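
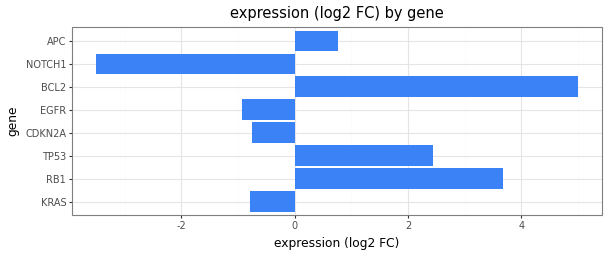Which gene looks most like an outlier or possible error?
BCL2 ≈ 5; the rest sit between ≈ -4 and ≈ 4.

BCL2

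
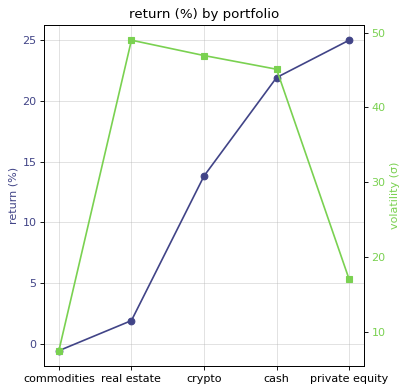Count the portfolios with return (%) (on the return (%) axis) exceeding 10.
3

Above 10: crypto, cash, private equity.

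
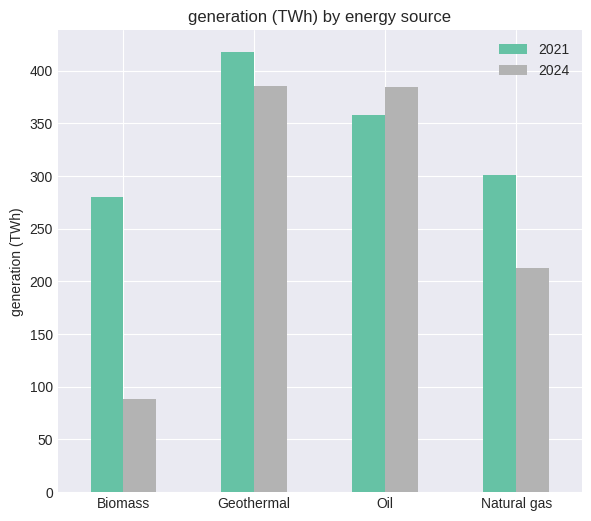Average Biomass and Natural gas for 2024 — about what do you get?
(100 + 200) / 2 ≈ 150.

≈ 150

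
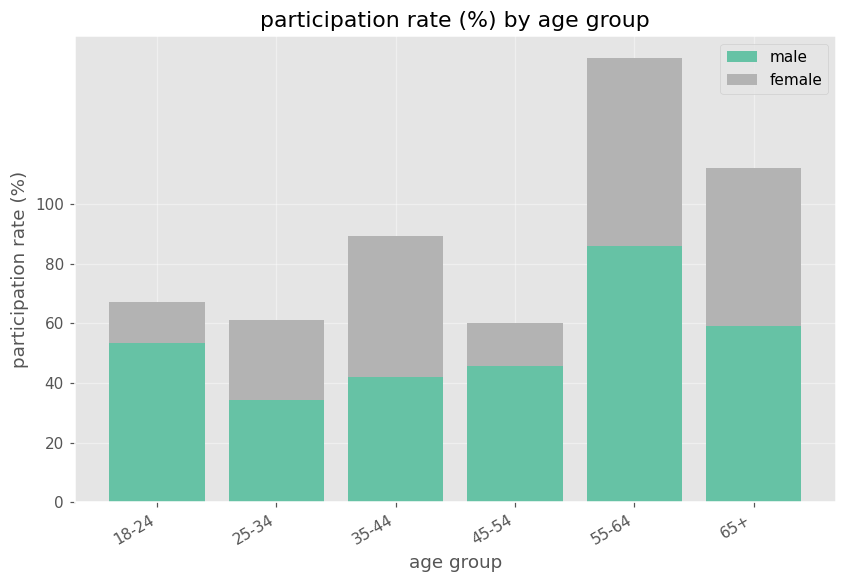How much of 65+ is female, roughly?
female top ≈ 120, bottom ≈ 60; segment ≈ 60.

≈ 60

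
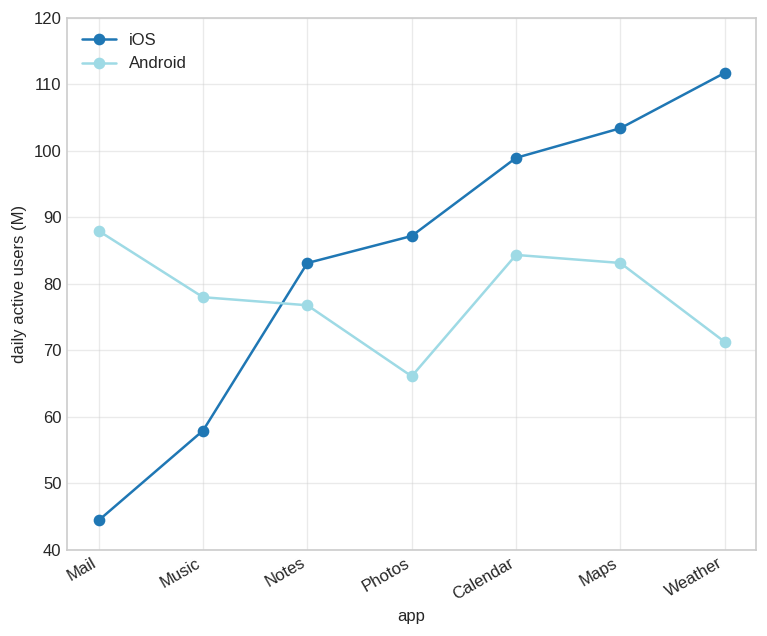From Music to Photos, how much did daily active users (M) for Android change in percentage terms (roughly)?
≈ -12.5%

Music ≈ 80, Photos ≈ 70; (70 − 80) / 80 ≈ -12.5%.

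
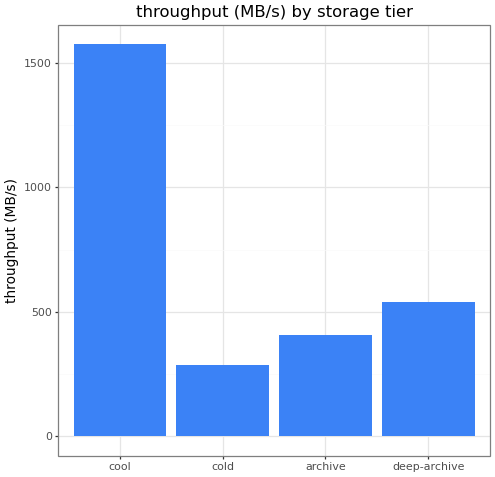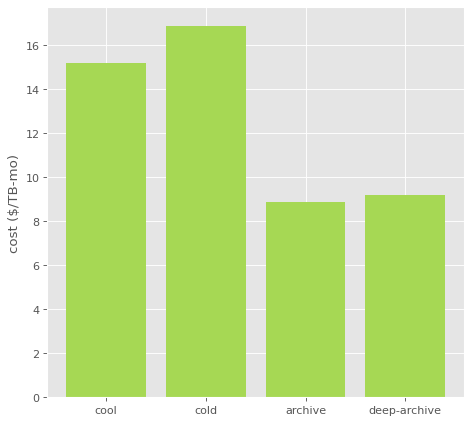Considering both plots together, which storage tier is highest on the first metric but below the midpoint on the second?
deep-archive

Chart 2 median cost ($/TB-mo) ≈ 12; below-median storage tiers: archive, deep-archive. Among those, deep-archive has the highest throughput (MB/s) (≈ 600).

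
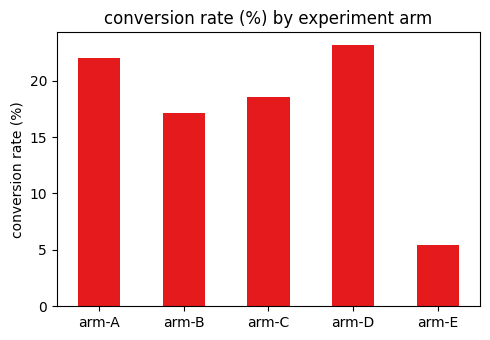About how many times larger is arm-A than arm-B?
arm-A ≈ 22, arm-B ≈ 18; 22/18 ≈ 1.22.

≈ 1.22×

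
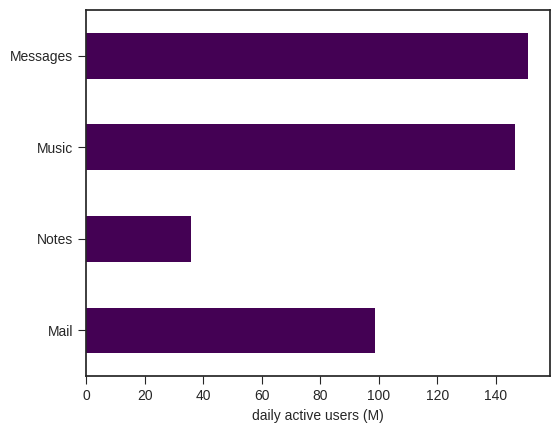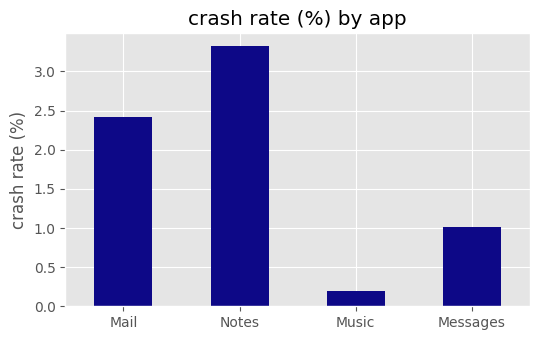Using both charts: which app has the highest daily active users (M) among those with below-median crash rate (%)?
Messages

Chart 2 median crash rate (%) ≈ 1.5; below-median apps: Music, Messages. Among those, Messages has the highest daily active users (M) (≈ 160).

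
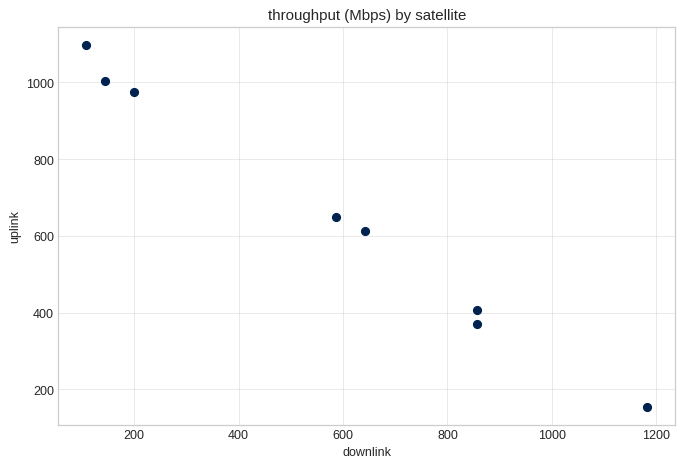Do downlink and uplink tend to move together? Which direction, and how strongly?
Points are negatively correlated; strong (|r| ≈ 1.0).

negative, strong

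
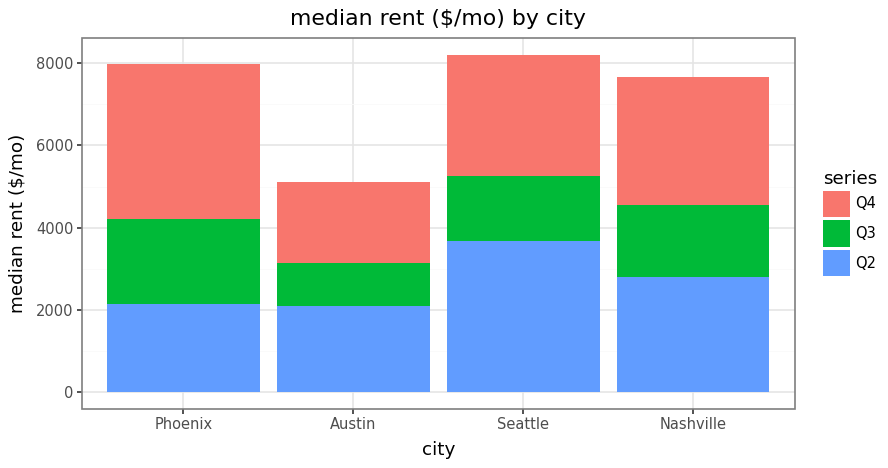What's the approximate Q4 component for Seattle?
Q4 top ≈ 8000, bottom ≈ 5000; segment ≈ 3000.

≈ 3000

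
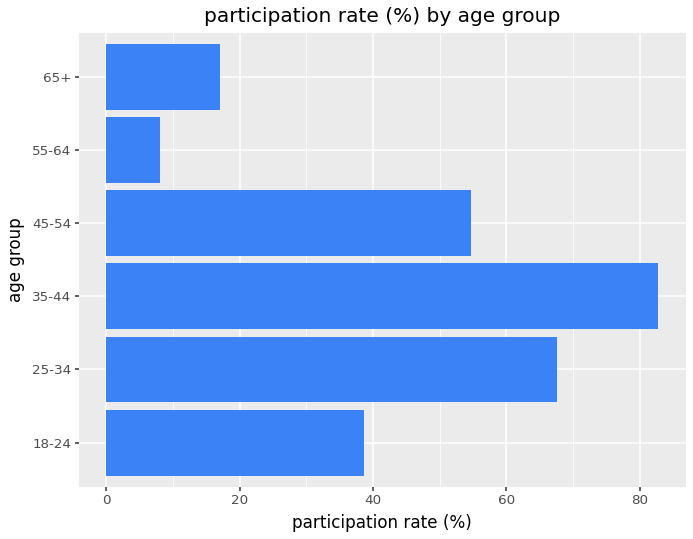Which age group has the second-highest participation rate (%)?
Top 3: 35-44 ≈ 80, 25-34 ≈ 70, 45-54 ≈ 50.

25-34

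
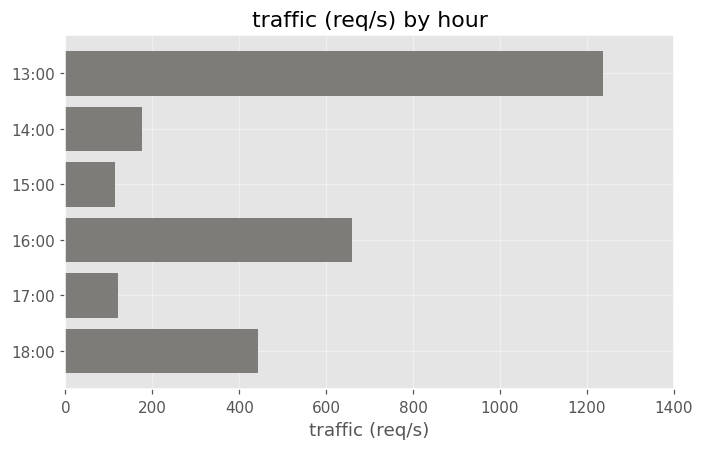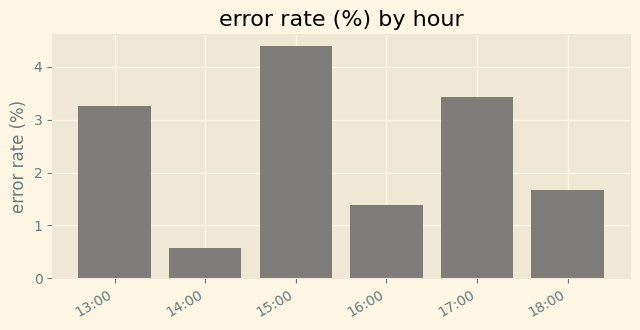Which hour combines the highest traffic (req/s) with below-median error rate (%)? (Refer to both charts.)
16:00

Chart 2 median error rate (%) ≈ 2.5; below-median hours: 14:00, 16:00, 18:00. Among those, 16:00 has the highest traffic (req/s) (≈ 600).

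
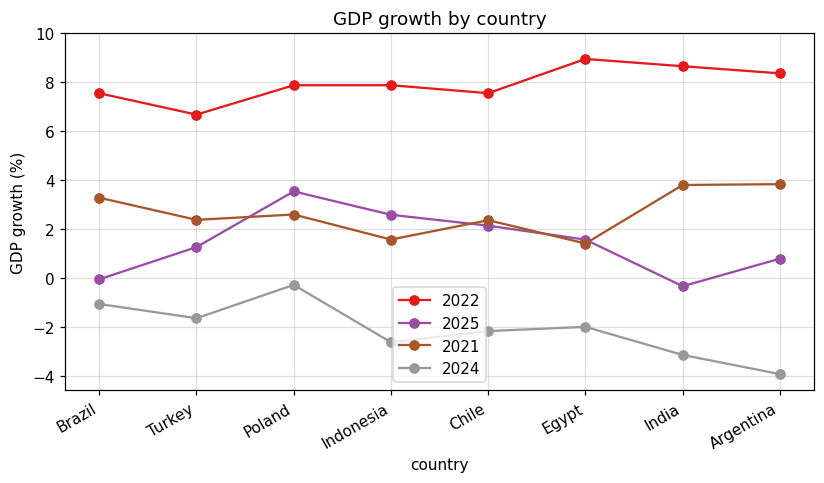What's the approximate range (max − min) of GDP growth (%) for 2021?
≈ 2

Max Argentina ≈ 4, min Egypt ≈ 2; range ≈ 2.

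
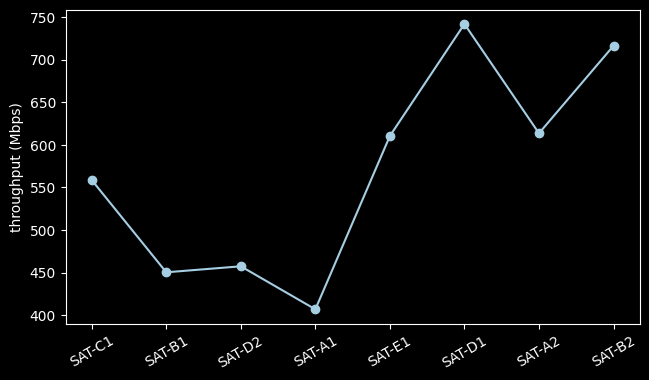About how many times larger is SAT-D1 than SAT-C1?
SAT-D1 ≈ 750, SAT-C1 ≈ 550; 750/550 ≈ 1.36.

≈ 1.36×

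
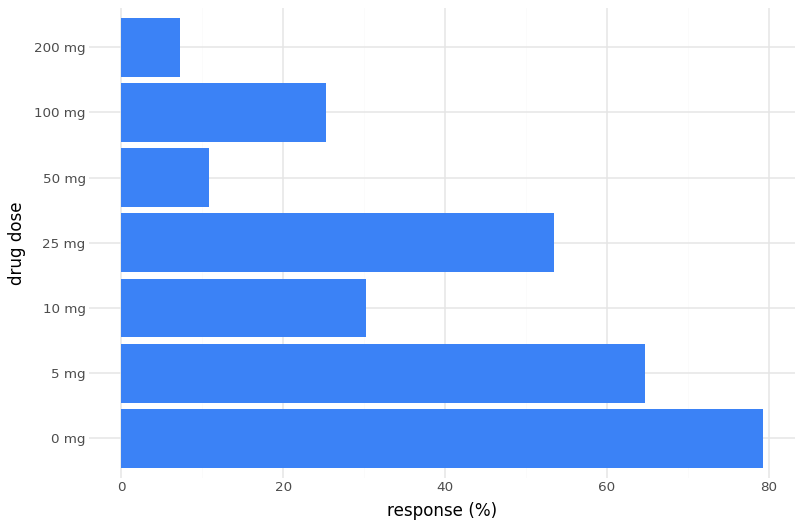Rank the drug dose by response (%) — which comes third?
Top 4: 0 mg ≈ 80, 5 mg ≈ 60, 25 mg ≈ 50, 10 mg ≈ 30.

25 mg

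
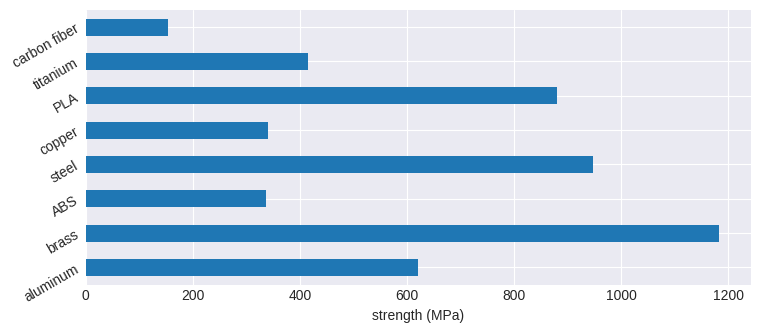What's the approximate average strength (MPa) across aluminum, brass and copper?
(600 + 1200 + 300) / 3 ≈ 700.

≈ 700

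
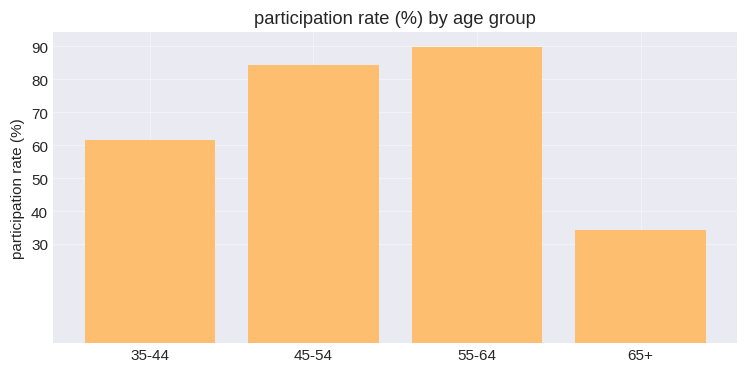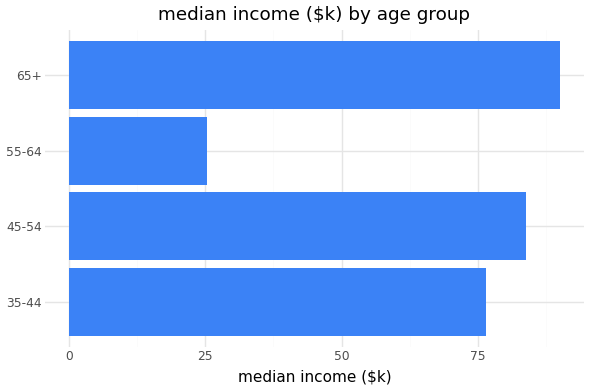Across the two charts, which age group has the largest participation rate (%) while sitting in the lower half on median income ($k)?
Chart 2 median median income ($k) ≈ 80; below-median age groups: 35-44, 55-64. Among those, 55-64 has the highest participation rate (%) (≈ 90).

55-64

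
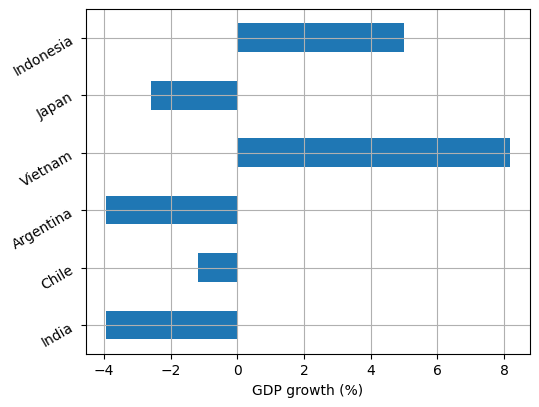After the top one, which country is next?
Top 3: Vietnam ≈ 8, Indonesia ≈ 6, Chile ≈ -2.

Indonesia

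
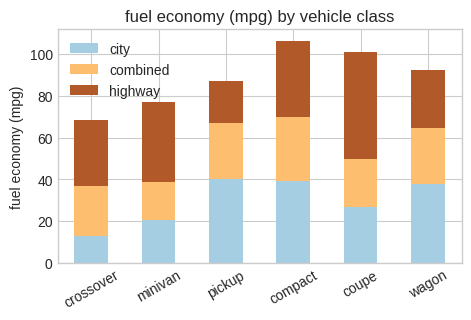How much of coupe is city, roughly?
≈ 30

city top ≈ 30, bottom ≈ 0; segment ≈ 30.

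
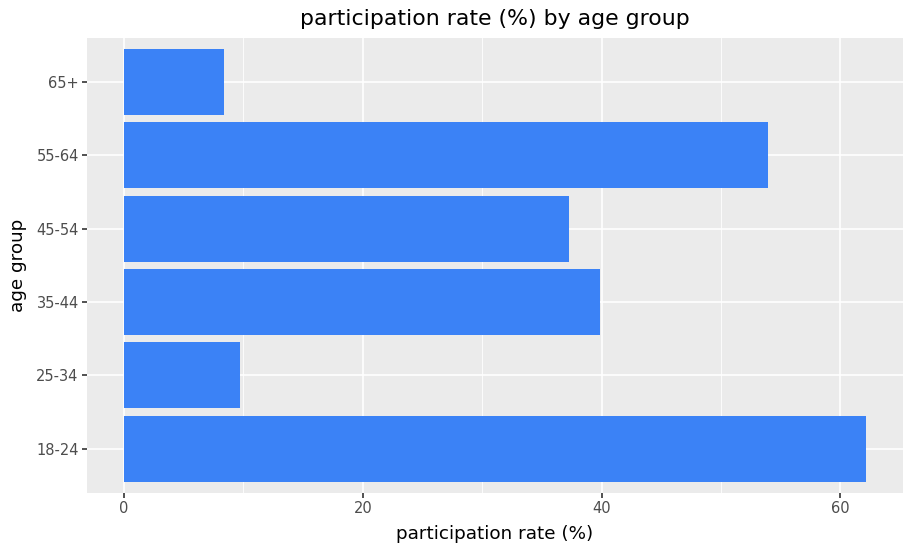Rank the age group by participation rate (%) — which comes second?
55-64

Top 3: 18-24 ≈ 60, 55-64 ≈ 50, 35-44 ≈ 40.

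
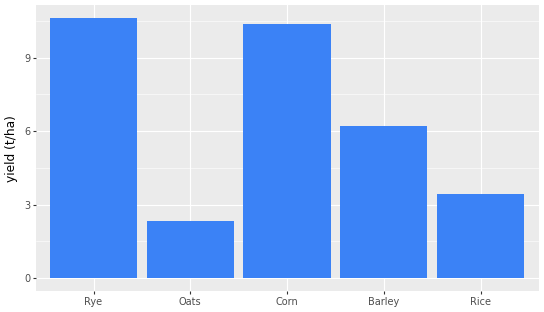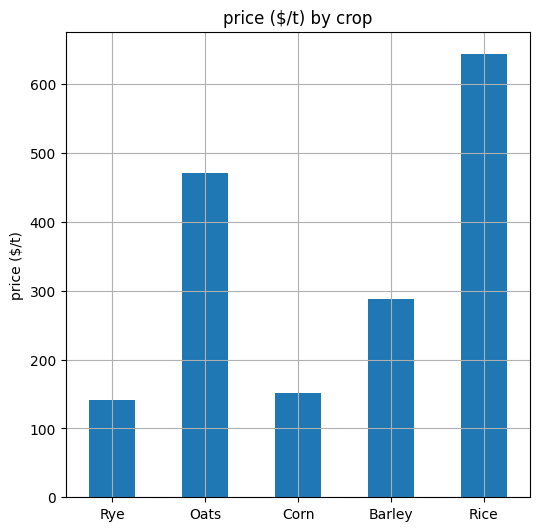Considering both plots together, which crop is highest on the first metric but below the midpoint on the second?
Rye

Chart 2 median price ($/t) ≈ 300; below-median crops: Rye, Corn. Among those, Rye has the highest yield (t/ha) (≈ 11).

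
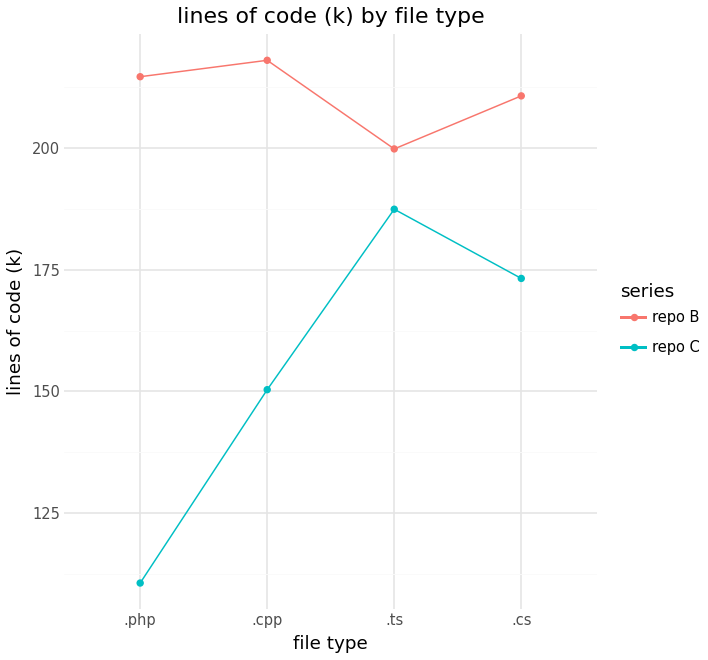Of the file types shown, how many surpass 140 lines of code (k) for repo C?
Above 140: .cpp, .ts, .cs.

3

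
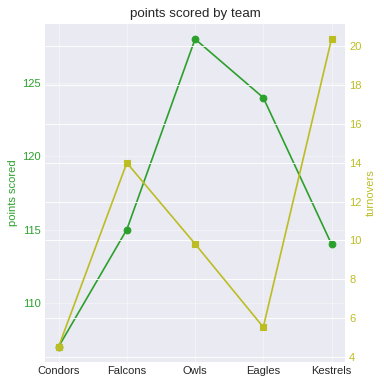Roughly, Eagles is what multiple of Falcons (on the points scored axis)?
Eagles ≈ 124, Falcons ≈ 116; 124/116 ≈ 1.07.

≈ 1.07×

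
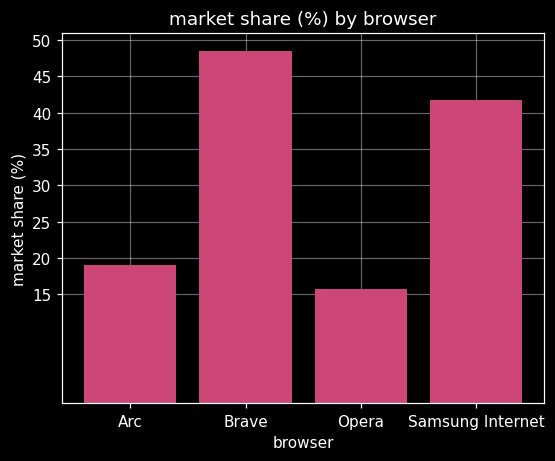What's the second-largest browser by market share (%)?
Top 3: Brave ≈ 50, Samsung Internet ≈ 40, Arc ≈ 20.

Samsung Internet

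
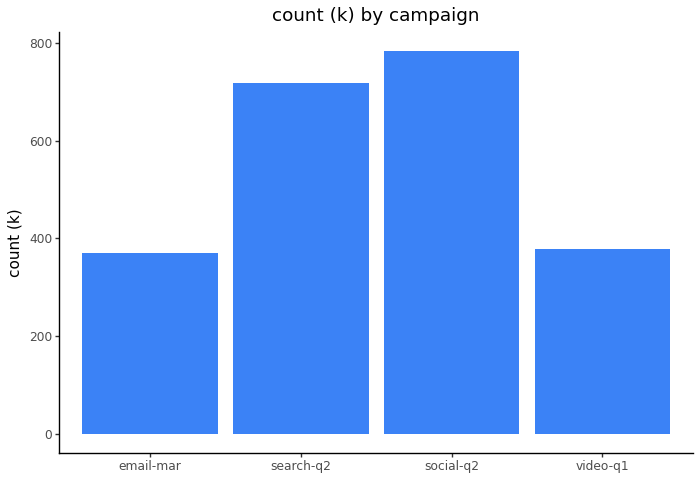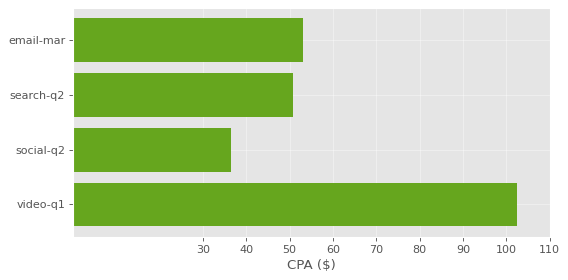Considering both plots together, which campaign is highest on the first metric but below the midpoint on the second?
Chart 2 median CPA ($) ≈ 50; below-median campaigns: search-q2, social-q2. Among those, social-q2 has the highest count (k) (≈ 800).

social-q2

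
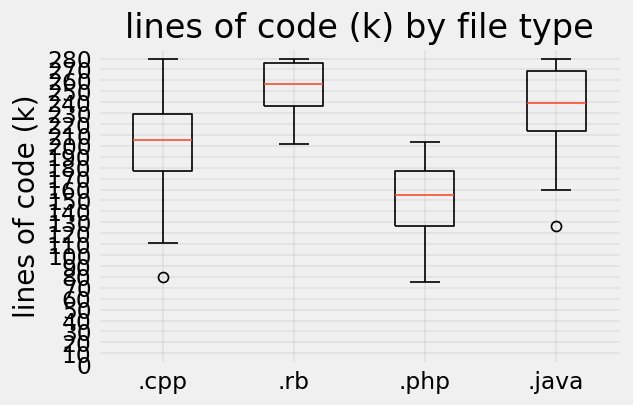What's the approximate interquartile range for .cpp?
Q3 ≈ 230, Q1 ≈ 180; IQR ≈ 50.

≈ 50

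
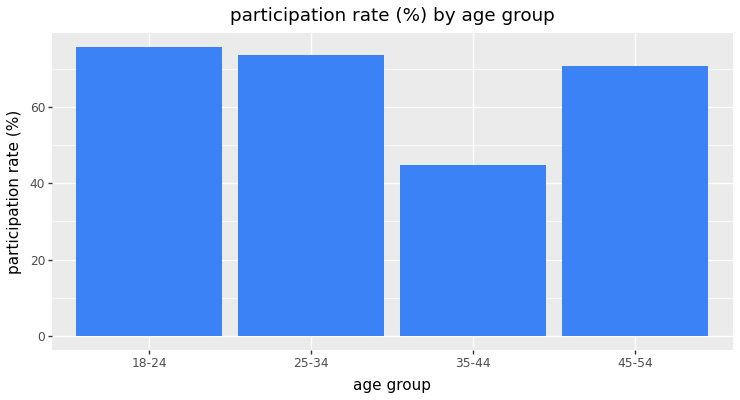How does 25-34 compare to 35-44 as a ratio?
25-34 ≈ 70, 35-44 ≈ 40; 70/40 ≈ 1.75.

≈ 1.75×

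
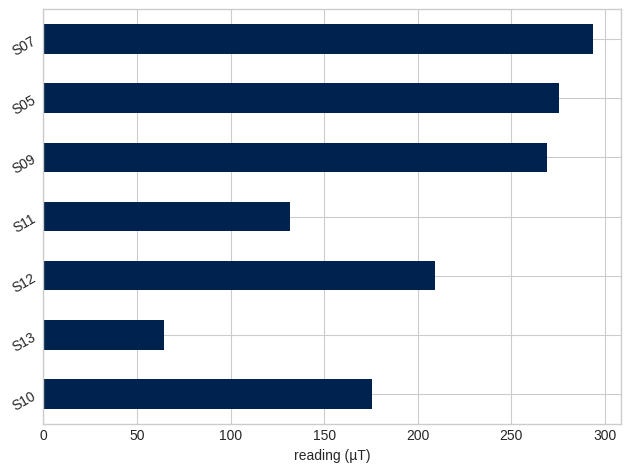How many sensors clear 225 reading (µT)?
3

Above 225: S09, S05, S07.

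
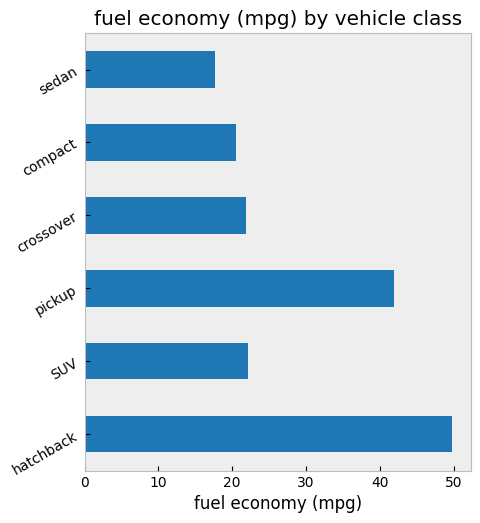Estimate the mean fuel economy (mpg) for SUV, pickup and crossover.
≈ 27

(20 + 40 + 20) / 3 ≈ 27.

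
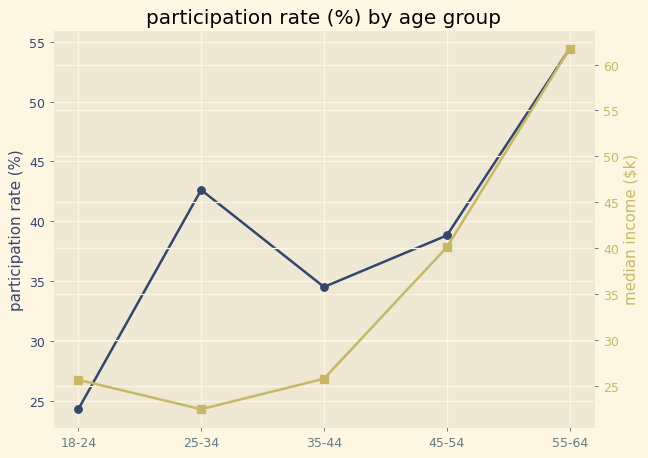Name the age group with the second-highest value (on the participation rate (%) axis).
Top 3 (on the participation rate (%) axis): 55-64 ≈ 55, 25-34 ≈ 45, 45-54 ≈ 40.

25-34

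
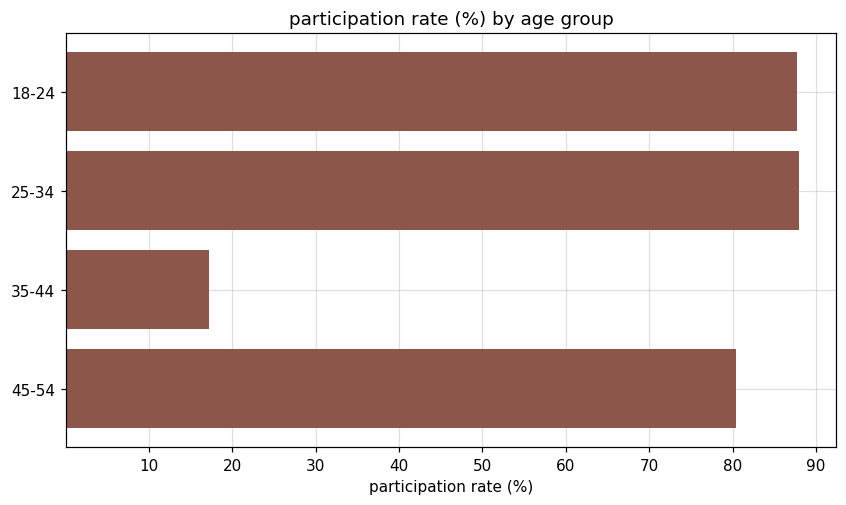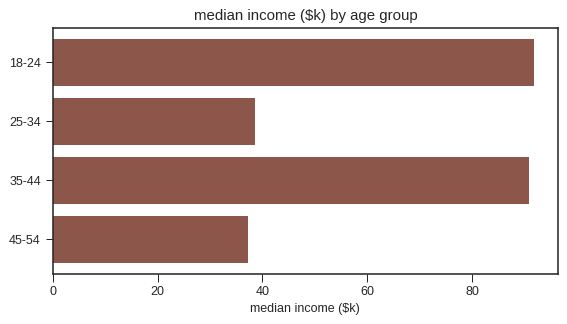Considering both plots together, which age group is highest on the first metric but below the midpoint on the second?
25-34

Chart 2 median median income ($k) ≈ 60; below-median age groups: 25-34, 45-54. Among those, 25-34 has the highest participation rate (%) (≈ 90).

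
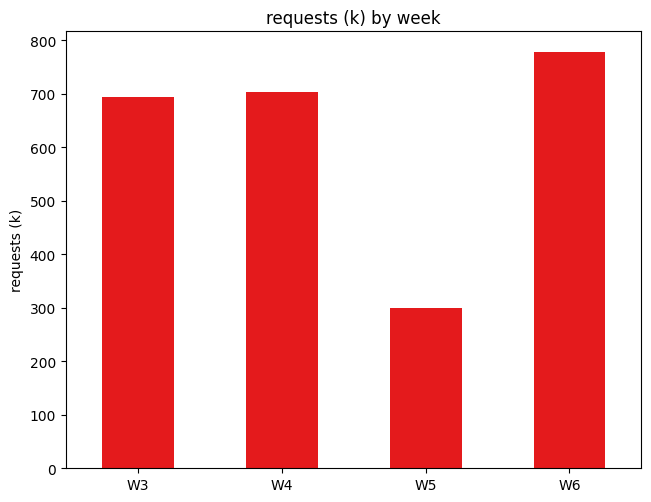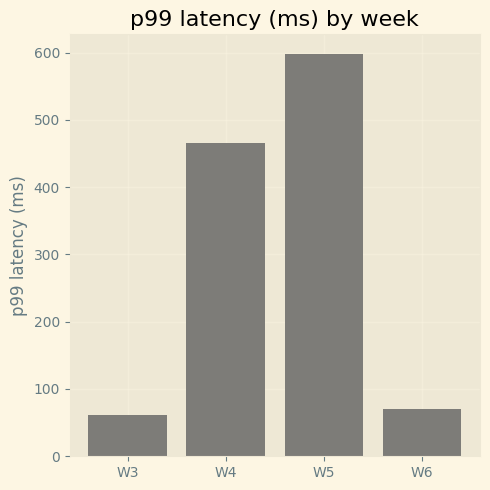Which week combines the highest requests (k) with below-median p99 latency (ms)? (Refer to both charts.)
W6

Chart 2 median p99 latency (ms) ≈ 300; below-median weeks: W3, W6. Among those, W6 has the highest requests (k) (≈ 800).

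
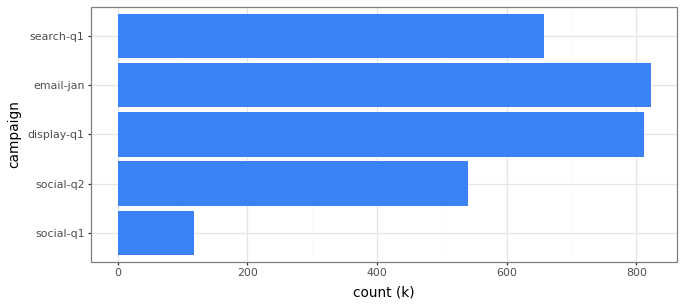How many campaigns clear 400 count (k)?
4

Above 400: social-q2, display-q1, email-jan, search-q1.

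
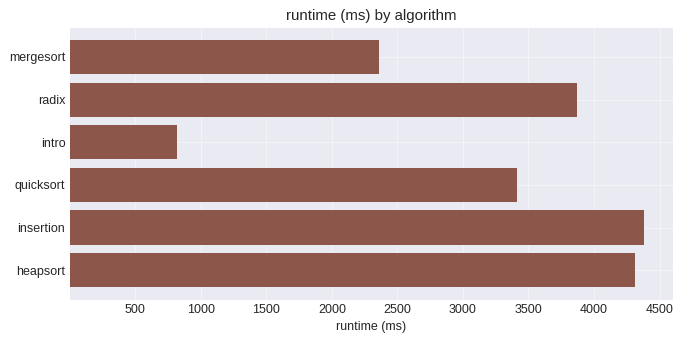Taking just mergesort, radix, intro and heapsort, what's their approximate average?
(2500 + 4000 + 1000 + 4500) / 4 ≈ 3000.

≈ 3000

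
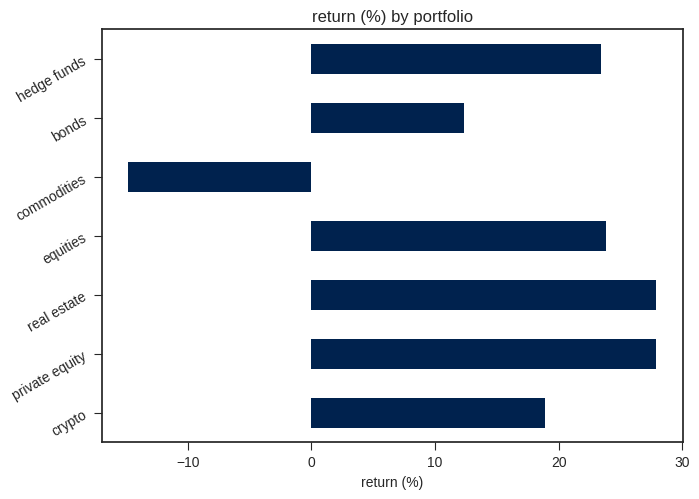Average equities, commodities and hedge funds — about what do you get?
(25 + -15 + 25) / 3 ≈ 12.

≈ 12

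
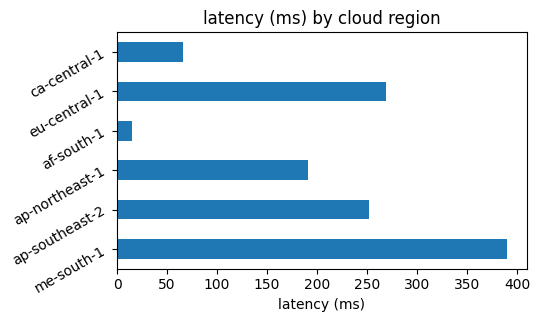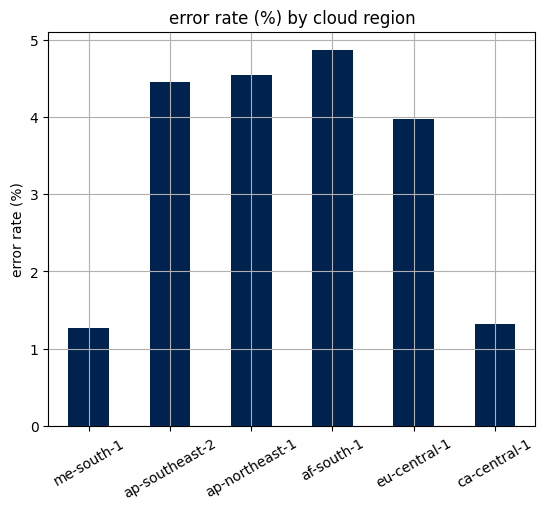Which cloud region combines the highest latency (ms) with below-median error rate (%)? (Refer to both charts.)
me-south-1

Chart 2 median error rate (%) ≈ 4; below-median cloud regions: me-south-1, eu-central-1, ca-central-1. Among those, me-south-1 has the highest latency (ms) (≈ 400).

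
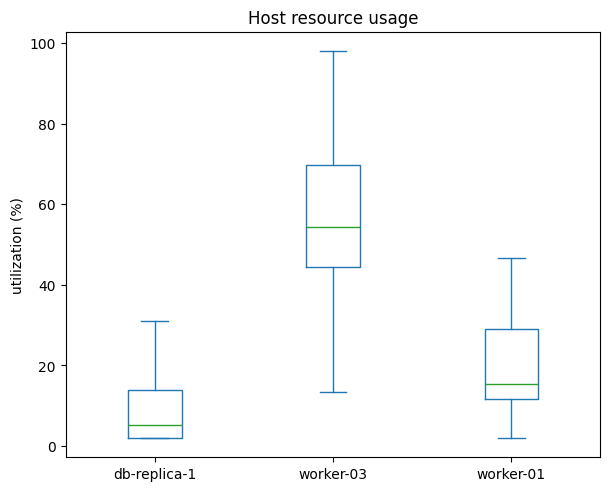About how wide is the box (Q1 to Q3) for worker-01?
≈ 20

Q3 ≈ 30, Q1 ≈ 10; IQR ≈ 20.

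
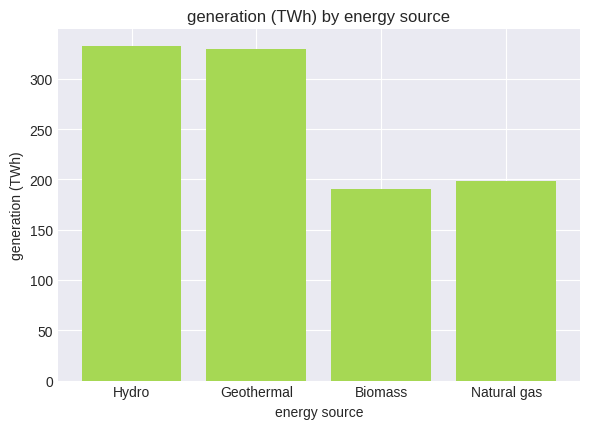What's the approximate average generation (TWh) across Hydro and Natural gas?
≈ 275

(350 + 200) / 2 ≈ 275.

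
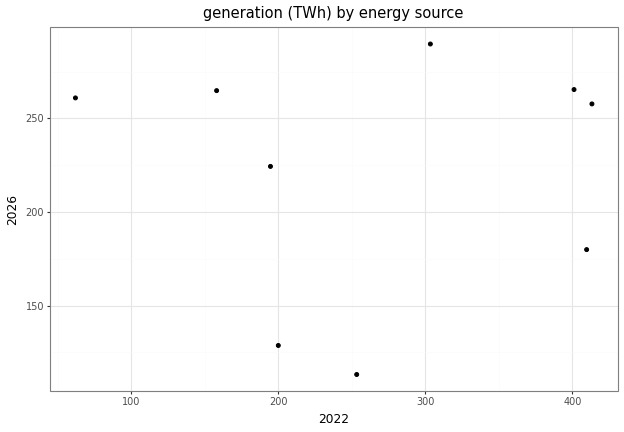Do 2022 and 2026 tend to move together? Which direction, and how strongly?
no clear correlation

Points are roughly uncorrelated; weak (|r| ≈ 0.0).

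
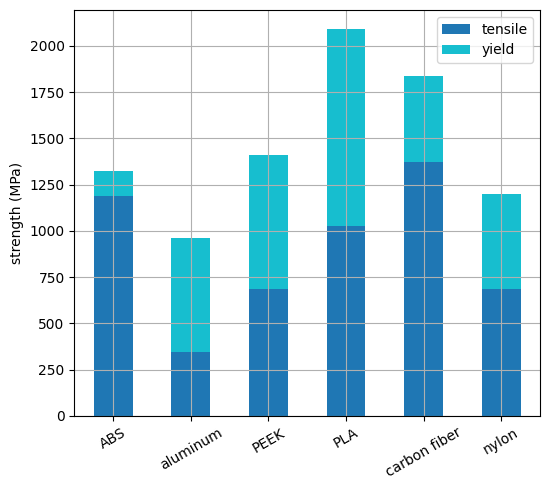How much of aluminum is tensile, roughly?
≈ 400

tensile top ≈ 400, bottom ≈ 0; segment ≈ 400.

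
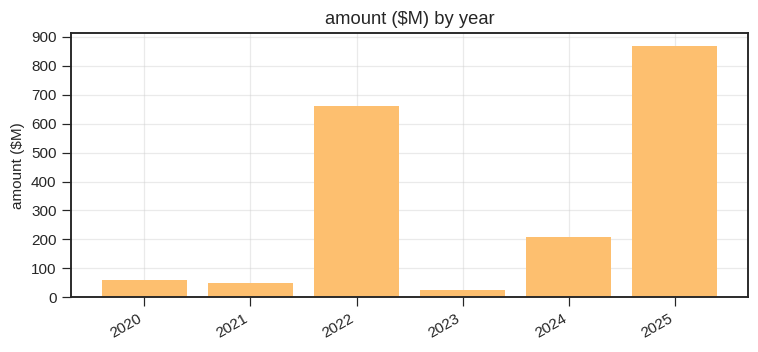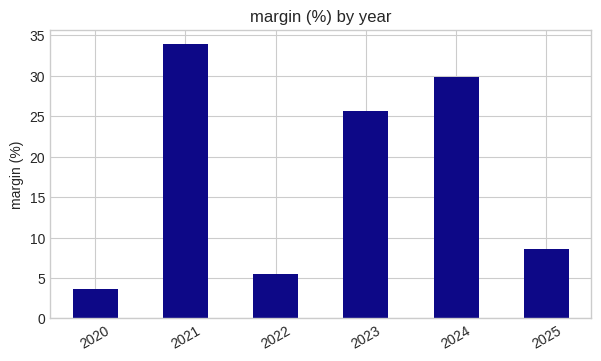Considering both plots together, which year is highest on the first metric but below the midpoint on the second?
2025

Chart 2 median margin (%) ≈ 15; below-median years: 2020, 2022, 2025. Among those, 2025 has the highest amount ($M) (≈ 900).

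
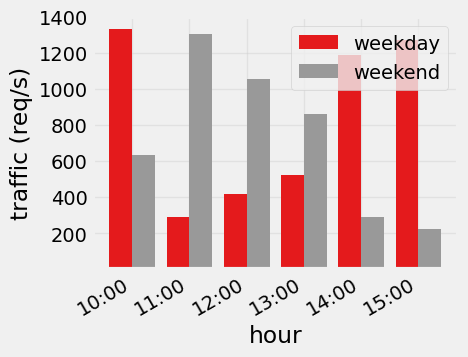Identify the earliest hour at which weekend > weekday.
11:00

10:00: weekend ≈ 600 vs weekday ≈ 1400 (not yet); 11:00: weekend ≈ 1400 vs weekday ≈ 200 (first crossover).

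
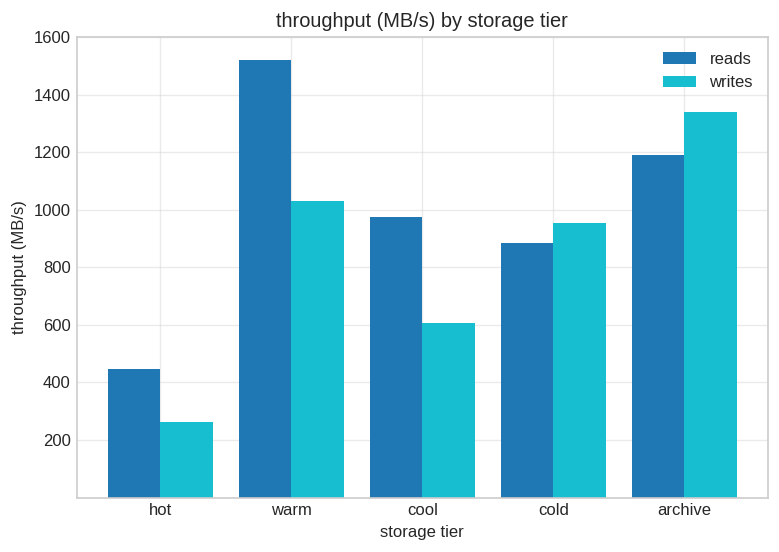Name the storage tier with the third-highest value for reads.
Top 4 for reads: warm ≈ 1600, archive ≈ 1200, cool ≈ 1000, cold ≈ 800.

cool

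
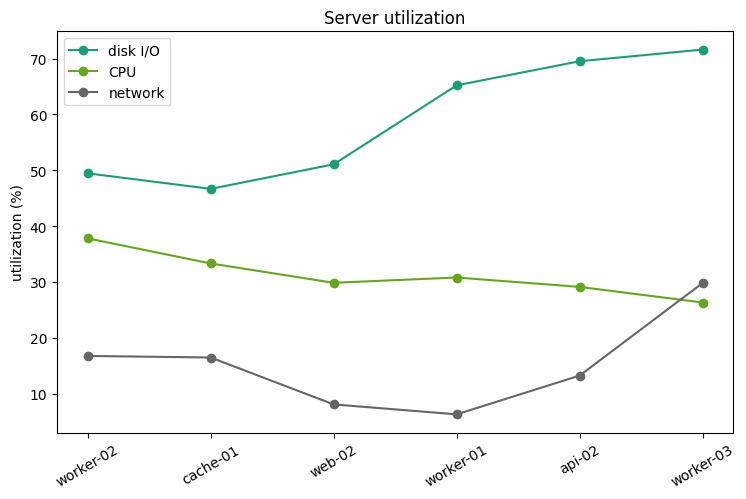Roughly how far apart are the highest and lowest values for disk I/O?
≈ 20

Max worker-03 ≈ 70, min cache-01 ≈ 50; range ≈ 20.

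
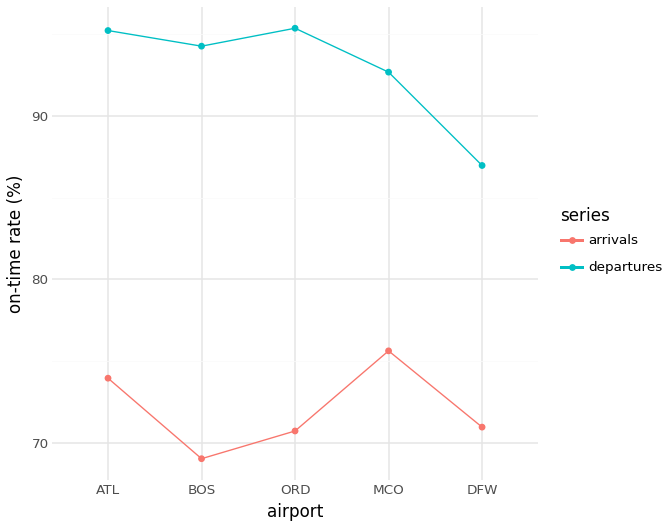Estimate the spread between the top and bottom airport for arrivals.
≈ 5

Max MCO ≈ 75, min BOS ≈ 70; range ≈ 5.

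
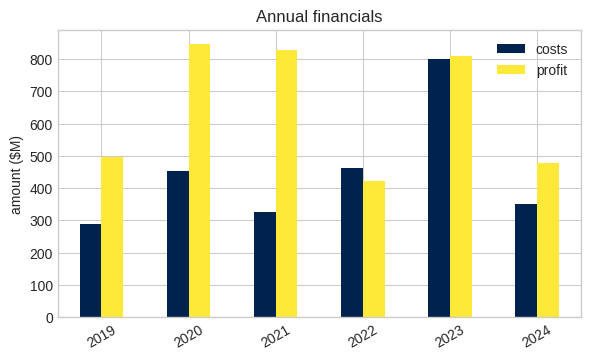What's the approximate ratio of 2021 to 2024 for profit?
≈ 1.6×

2021 ≈ 800, 2024 ≈ 500; 800/500 ≈ 1.6.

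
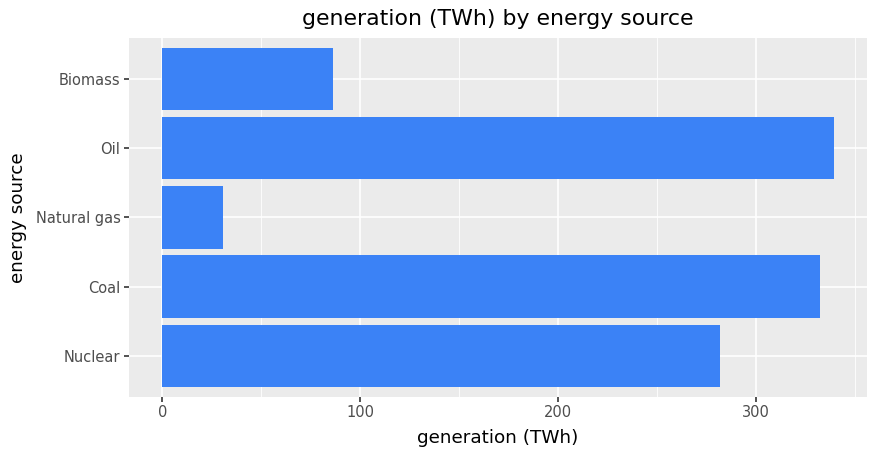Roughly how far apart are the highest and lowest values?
Max Oil ≈ 350, min Natural gas ≈ 50; range ≈ 300.

≈ 300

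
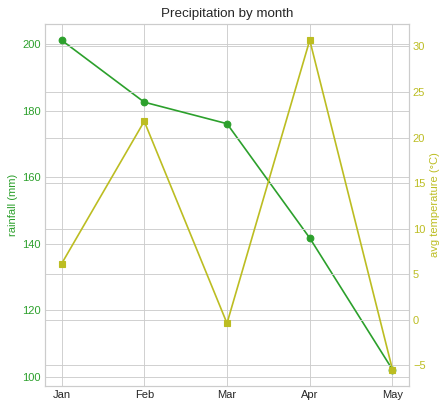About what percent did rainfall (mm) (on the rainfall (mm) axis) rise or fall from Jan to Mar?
≈ -10%

Jan ≈ 200, Mar ≈ 180; (180 − 200) / 200 ≈ -10%.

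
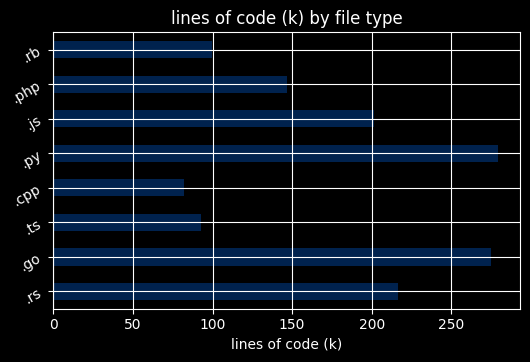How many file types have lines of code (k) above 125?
Above 125: .rs, .go, .py, .js, .php.

5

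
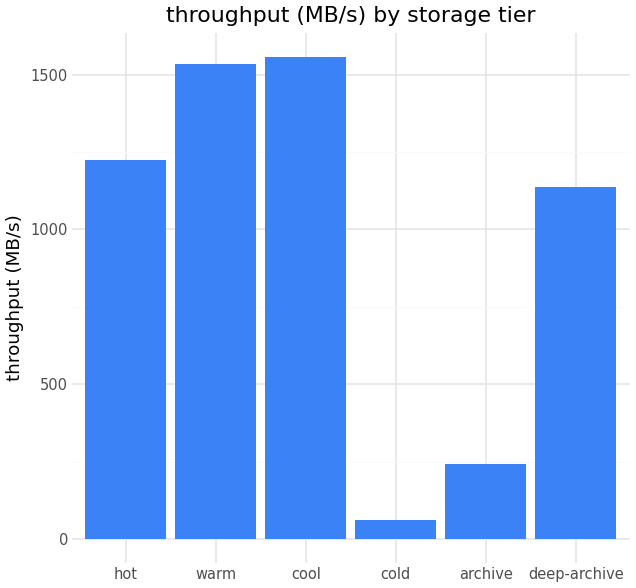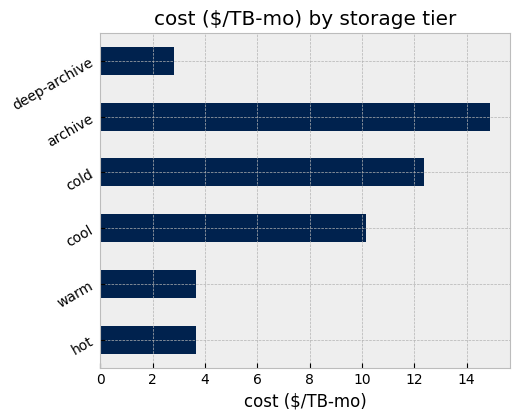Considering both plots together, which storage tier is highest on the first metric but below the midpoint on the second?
Chart 2 median cost ($/TB-mo) ≈ 6; below-median storage tiers: hot, warm, deep-archive. Among those, warm has the highest throughput (MB/s) (≈ 1600).

warm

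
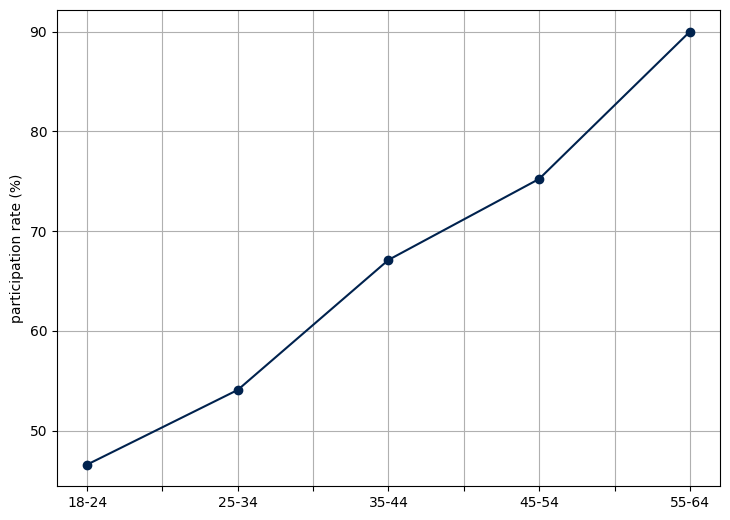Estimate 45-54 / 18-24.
45-54 ≈ 75, 18-24 ≈ 45; 75/45 ≈ 1.67.

≈ 1.67×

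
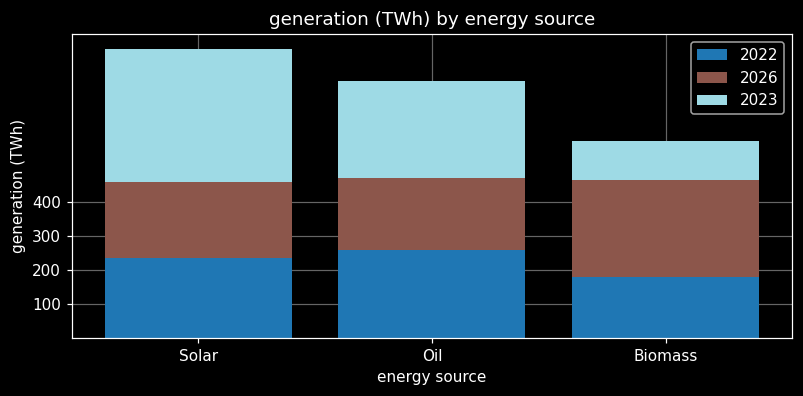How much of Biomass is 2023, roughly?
2023 top ≈ 600, bottom ≈ 500; segment ≈ 100.

≈ 100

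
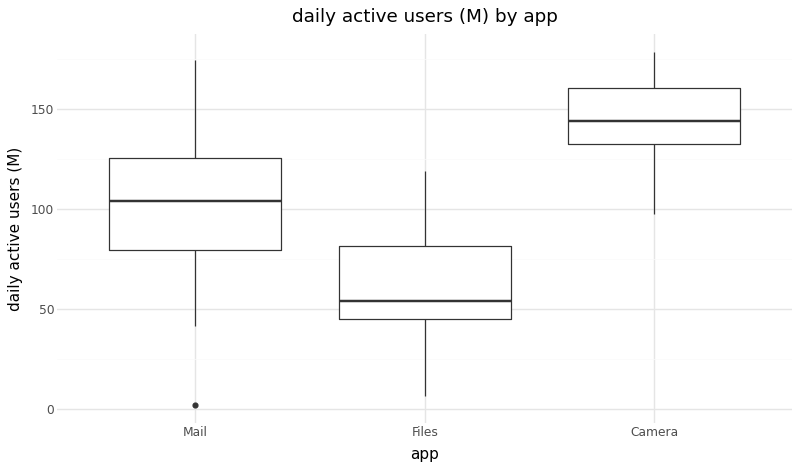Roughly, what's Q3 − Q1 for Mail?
≈ 50

Q3 ≈ 130, Q1 ≈ 80; IQR ≈ 50.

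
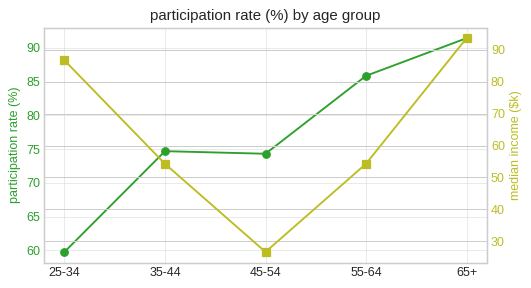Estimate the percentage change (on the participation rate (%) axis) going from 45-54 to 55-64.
45-54 ≈ 75, 55-64 ≈ 85; (85 − 75) / 75 ≈ +13.3%.

≈ +13.3%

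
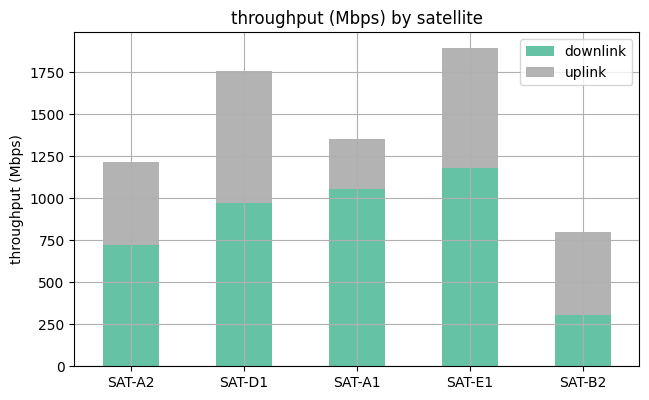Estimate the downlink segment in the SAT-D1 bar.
downlink top ≈ 1000, bottom ≈ 0; segment ≈ 1000.

≈ 1000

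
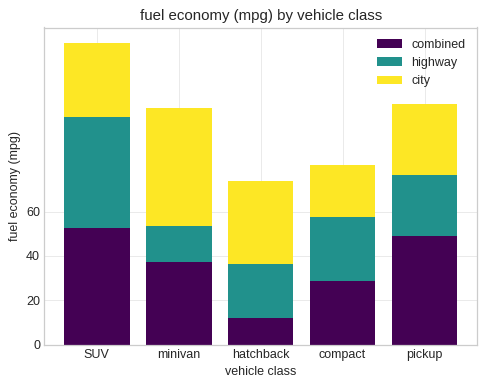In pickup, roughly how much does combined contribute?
combined top ≈ 40, bottom ≈ 0; segment ≈ 40.

≈ 40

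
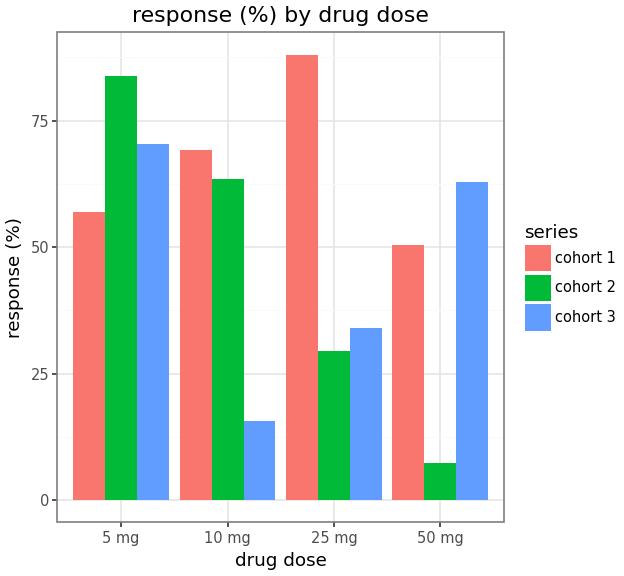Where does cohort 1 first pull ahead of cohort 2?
10 mg

5 mg: cohort 1 ≈ 60 vs cohort 2 ≈ 80 (not yet); 10 mg: cohort 1 ≈ 70 vs cohort 2 ≈ 60 (first crossover).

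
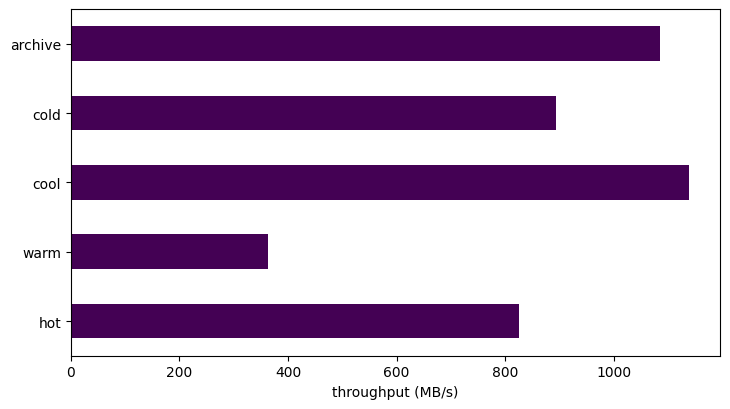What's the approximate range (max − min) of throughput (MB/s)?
≈ 700

Max cool ≈ 1100, min warm ≈ 400; range ≈ 700.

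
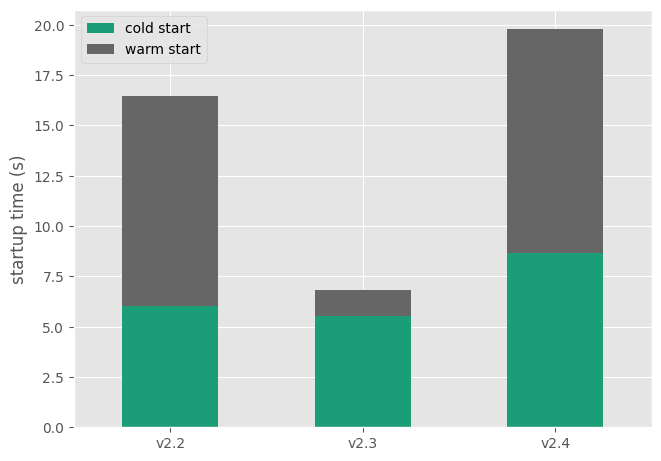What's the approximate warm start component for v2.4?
≈ 12

warm start top ≈ 20, bottom ≈ 8; segment ≈ 12.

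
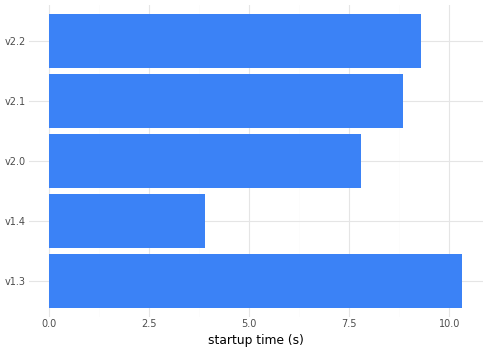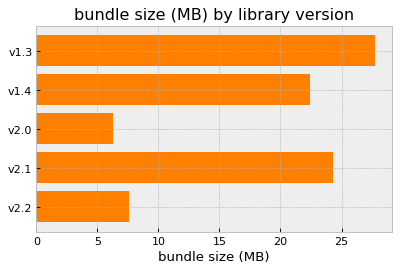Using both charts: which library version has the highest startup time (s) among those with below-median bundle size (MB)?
v2.2

Chart 2 median bundle size (MB) ≈ 20; below-median library versions: v2.0, v2.2. Among those, v2.2 has the highest startup time (s) (≈ 9).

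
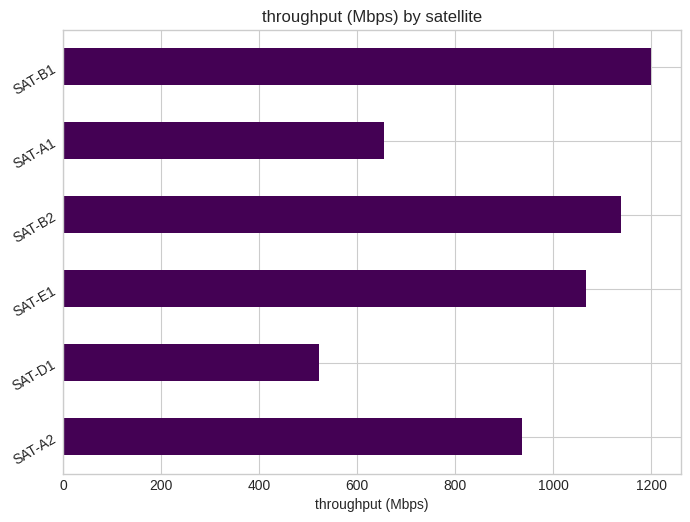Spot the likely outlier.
SAT-D1

SAT-D1 ≈ 500; the rest sit between ≈ 700 and ≈ 1200.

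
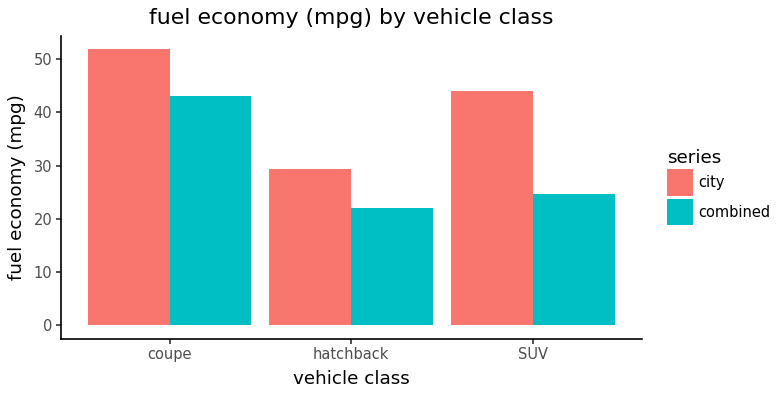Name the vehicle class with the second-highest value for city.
SUV

Top 3 for city: coupe ≈ 50, SUV ≈ 45, hatchback ≈ 30.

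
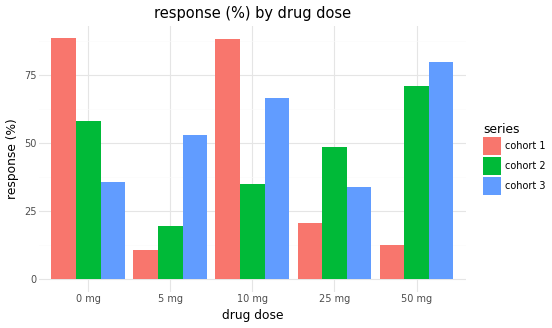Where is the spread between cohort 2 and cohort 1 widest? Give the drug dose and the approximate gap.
50 mg, ≈ 60 %

50 mg: cohort 2 ≈ 70, cohort 1 ≈ 10 → gap ≈ 60. Next-largest (10 mg) is only ≈ 50.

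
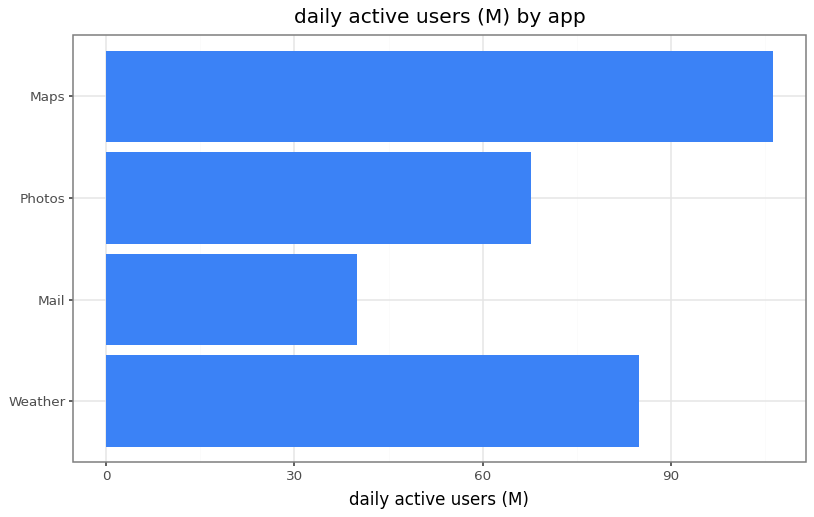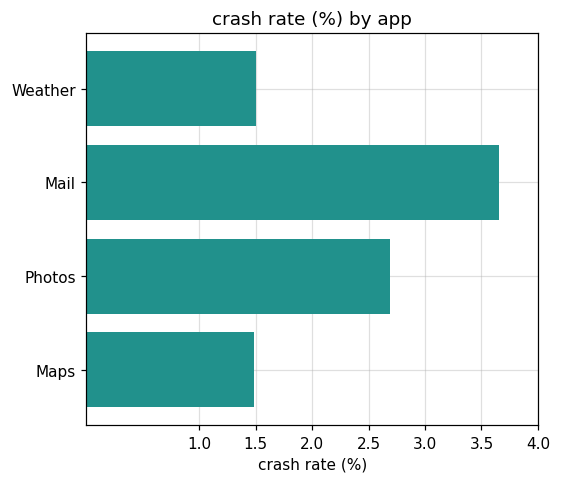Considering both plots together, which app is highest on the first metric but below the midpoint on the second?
Chart 2 median crash rate (%) ≈ 2; below-median apps: Weather, Maps. Among those, Maps has the highest daily active users (M) (≈ 110).

Maps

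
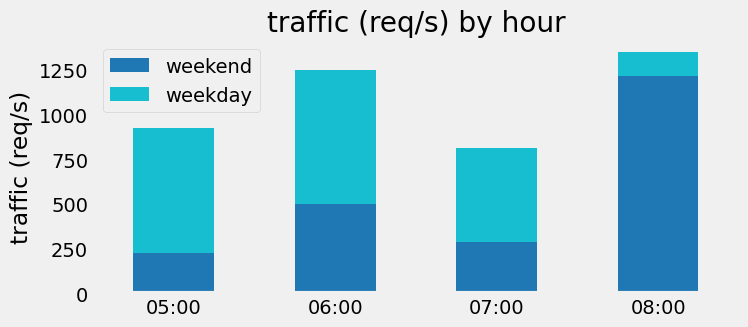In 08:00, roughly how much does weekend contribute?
≈ 1200

weekend top ≈ 1200, bottom ≈ 0; segment ≈ 1200.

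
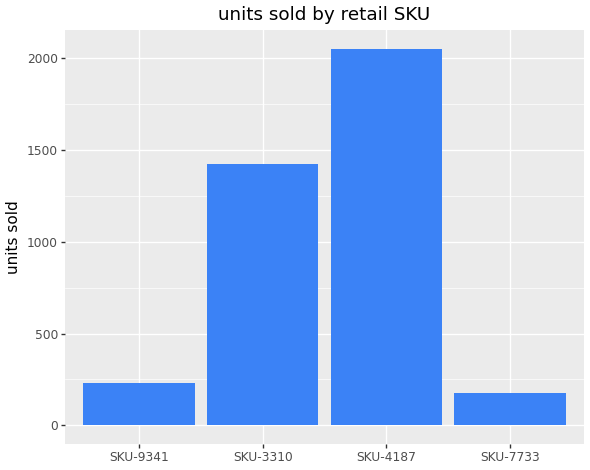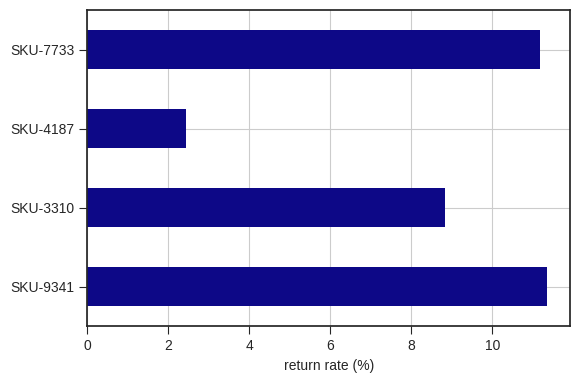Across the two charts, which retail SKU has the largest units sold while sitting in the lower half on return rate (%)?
Chart 2 median return rate (%) ≈ 10; below-median retail SKUs: SKU-3310, SKU-4187. Among those, SKU-4187 has the highest units sold (≈ 2000).

SKU-4187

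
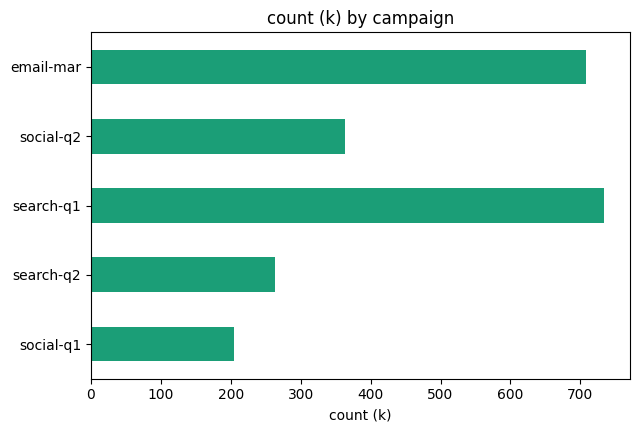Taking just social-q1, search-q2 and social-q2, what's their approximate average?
(200 + 300 + 400) / 3 ≈ 300.

≈ 300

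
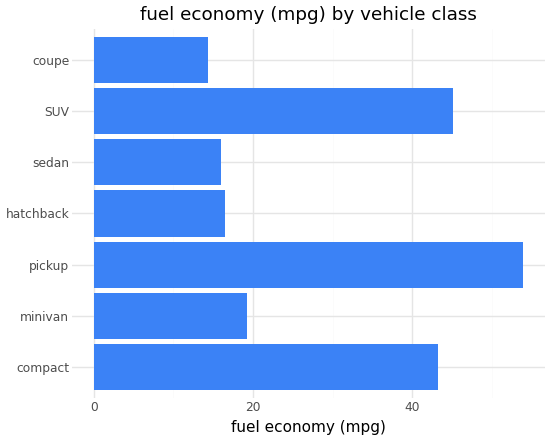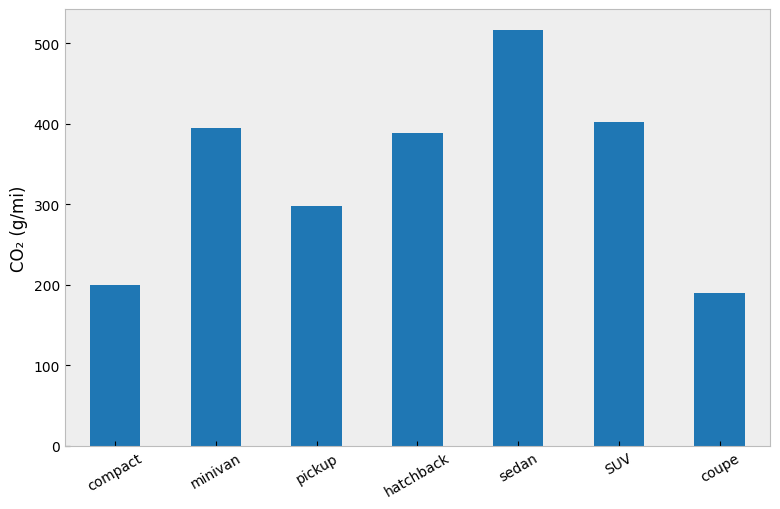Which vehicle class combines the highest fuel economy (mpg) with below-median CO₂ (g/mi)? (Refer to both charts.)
Chart 2 median CO₂ (g/mi) ≈ 400; below-median vehicle classes: compact, pickup, coupe. Among those, pickup has the highest fuel economy (mpg) (≈ 55).

pickup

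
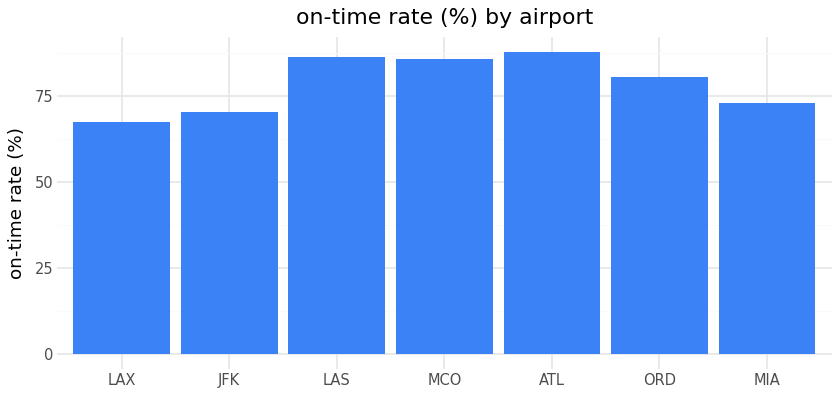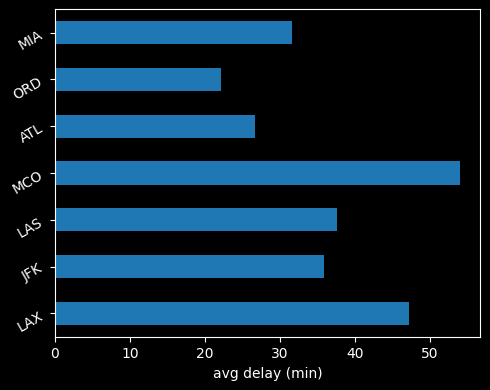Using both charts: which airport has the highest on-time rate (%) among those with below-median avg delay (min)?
Chart 2 median avg delay (min) ≈ 35; below-median airports: ATL, ORD, MIA. Among those, ATL has the highest on-time rate (%) (≈ 90).

ATL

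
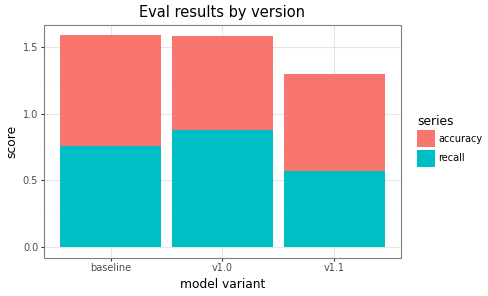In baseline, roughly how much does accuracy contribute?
accuracy top ≈ 1.6, bottom ≈ 0.8; segment ≈ 0.8.

≈ 0.8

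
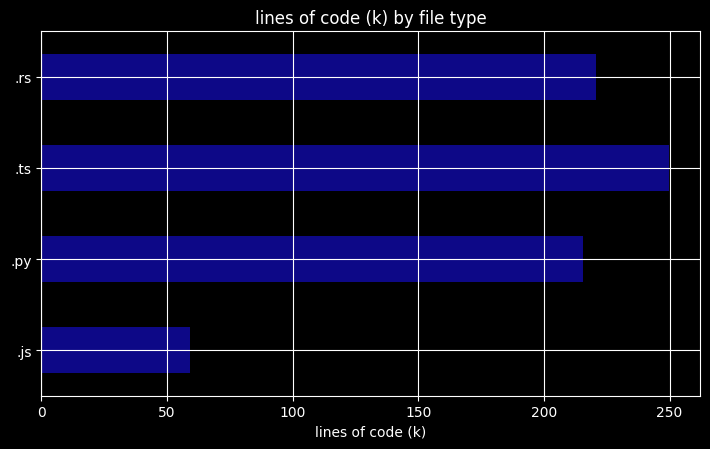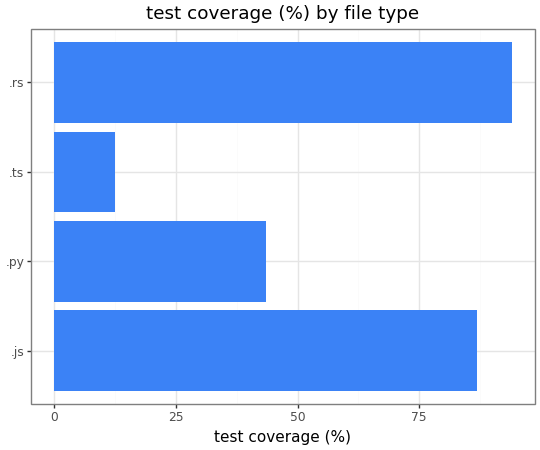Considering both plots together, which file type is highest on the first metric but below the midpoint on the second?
Chart 2 median test coverage (%) ≈ 70; below-median file types: .py, .ts. Among those, .ts has the highest lines of code (k) (≈ 250).

.ts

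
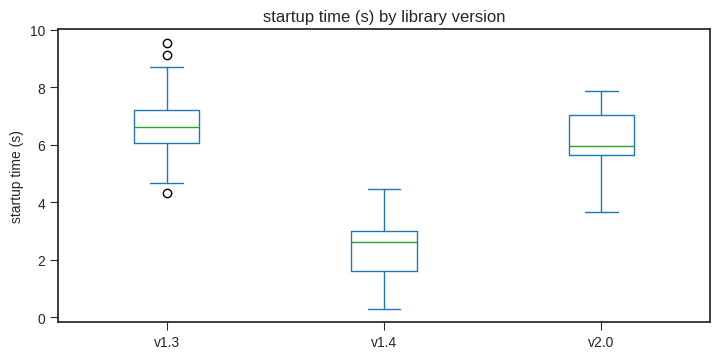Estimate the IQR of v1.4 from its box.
≈ 1.5

Q3 ≈ 3.0, Q1 ≈ 1.5; IQR ≈ 1.5.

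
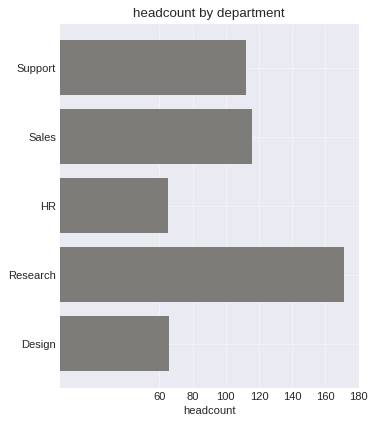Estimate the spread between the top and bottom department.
Max Research ≈ 180, min HR ≈ 60; range ≈ 120.

≈ 120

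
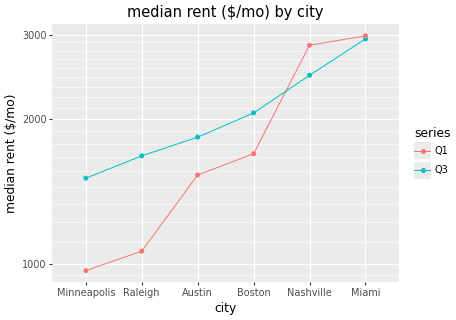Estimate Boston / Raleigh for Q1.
≈ 1.6×

Boston ≈ 1600, Raleigh ≈ 1000; 1600/1000 ≈ 1.6.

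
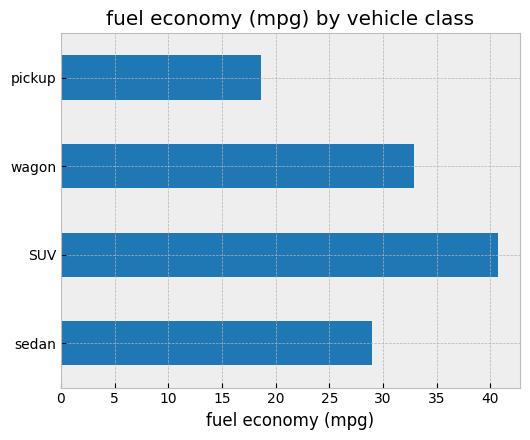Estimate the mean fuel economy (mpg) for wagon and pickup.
(35 + 20) / 2 ≈ 28.

≈ 28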